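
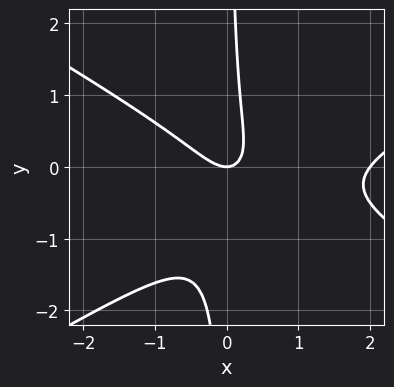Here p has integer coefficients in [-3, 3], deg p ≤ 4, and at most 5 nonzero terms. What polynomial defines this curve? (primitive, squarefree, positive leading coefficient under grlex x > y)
x^3 - 3*x*y^2 - 2*x^2 - 2*x*y + y

1. deg p = 3.
2. From the visible intercepts: the x-axis gridline crossings are at x ∈ {0, 2}; it meets the y-axis at y = 0 (among the integer gridlines).
3. Matching integer coefficients to the picture gives p.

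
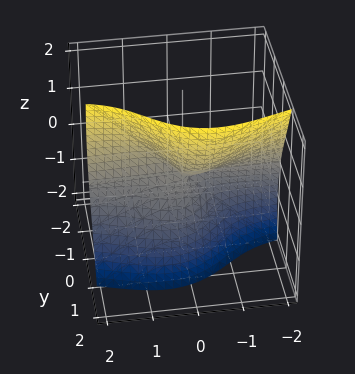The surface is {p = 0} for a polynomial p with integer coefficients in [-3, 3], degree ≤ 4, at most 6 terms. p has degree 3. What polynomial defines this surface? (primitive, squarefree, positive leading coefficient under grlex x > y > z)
3*x^2*y + 2*y^3 + y*z^2 + 2*x*z - 2*z^2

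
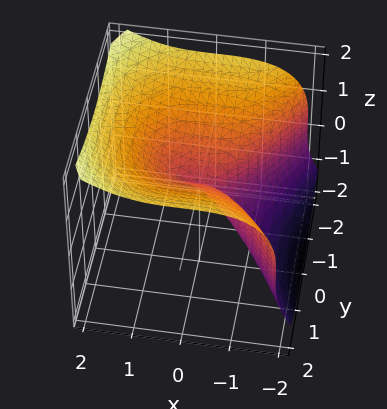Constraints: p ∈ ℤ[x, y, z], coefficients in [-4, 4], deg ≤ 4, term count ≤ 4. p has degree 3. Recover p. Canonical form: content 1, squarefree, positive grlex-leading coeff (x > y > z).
2*x^3 - 3*z^3 + 3*y^2

Degree: the shape is more complex than any degree-2 surface, so deg p = 3.
Against the integer gridlines: it crosses the z-axis at the gridline z = 0; it crosses the y-axis at the gridline y = 0.
Solving for integer coefficients yields p as stated.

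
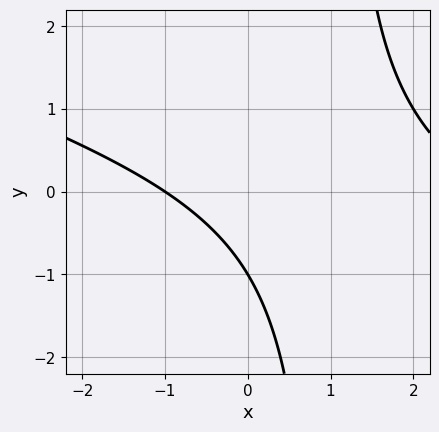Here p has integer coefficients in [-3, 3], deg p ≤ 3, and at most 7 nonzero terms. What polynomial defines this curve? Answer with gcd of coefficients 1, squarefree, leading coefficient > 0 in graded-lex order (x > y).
deg p = 2. No degree-1 curve has this shape.
From the axis intercepts and sections: one y-axis crossing is at y = -1; it meets the x-axis at x = -1 (among the integer gridlines).
Solving for integer coefficients yields p as stated.

x^2 + 3*x*y - 2*x - 3*y - 3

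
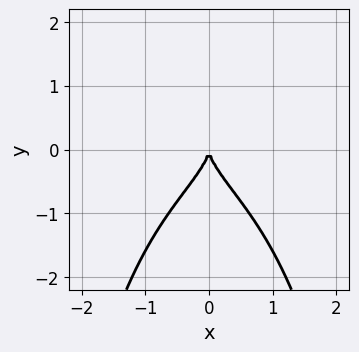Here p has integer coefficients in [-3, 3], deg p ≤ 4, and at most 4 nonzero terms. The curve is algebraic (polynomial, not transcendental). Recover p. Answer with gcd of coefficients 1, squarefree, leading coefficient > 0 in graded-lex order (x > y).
First, degree: the shape is more complex than any degree-3 curve, so deg p = 4.
Next, symmetries: mirror symmetry x ↦ −x ⇒ only even powers of x.
Then, reading off the gridlines: one y-axis crossing is at y = 0; it meets the x-axis at x = 0 (among the integer gridlines).
Finally, solving for integer coefficients yields p as stated.

2*x^2*y^2 + 2*y^3 + 3*x^2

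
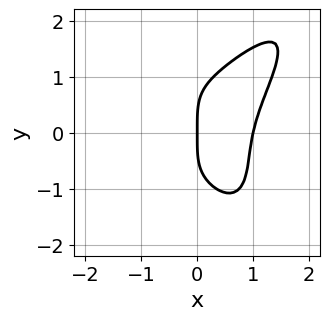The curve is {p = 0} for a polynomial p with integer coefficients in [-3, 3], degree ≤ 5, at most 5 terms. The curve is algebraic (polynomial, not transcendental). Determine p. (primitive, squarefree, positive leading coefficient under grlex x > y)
3*x^4 - 2*x^3*y - x^2*y^2 + y^4 - 3*x

First, deg p = 4. A generic line meets the curve in up to 4 points.
Next, checking where it meets the axes: the x-axis gridline crossings are at x ∈ {0, 1}; it meets the y-axis at y = 0 (among the integer gridlines).
Finally, the integer polynomial consistent with all of this is the stated p.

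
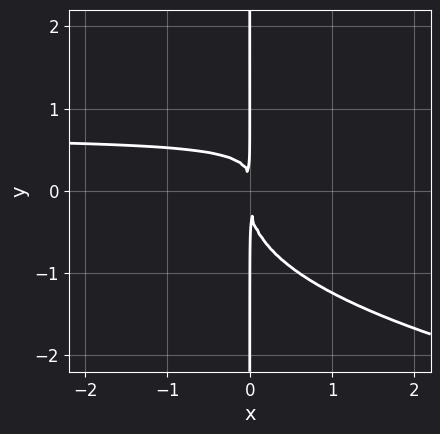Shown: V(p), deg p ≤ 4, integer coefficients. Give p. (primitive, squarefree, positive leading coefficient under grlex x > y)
3*x*y^3 - 3*x^2*y + 2*x^2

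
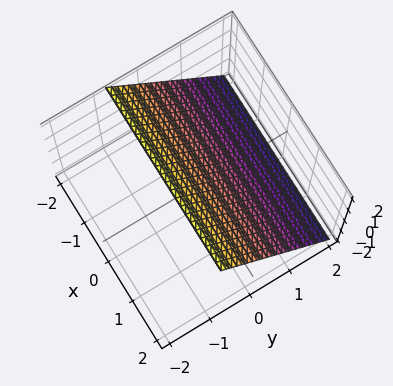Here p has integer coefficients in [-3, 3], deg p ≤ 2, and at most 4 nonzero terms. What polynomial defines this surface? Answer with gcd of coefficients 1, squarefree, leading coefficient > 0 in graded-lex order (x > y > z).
(a) deg p = 1.
(b) Checking where it meets the axes: one z-axis crossing is at z = 1; no x-intercept at any integer in the box.
(c) Assembling these constraints gives the stated polynomial.

3*y + 2*z - 2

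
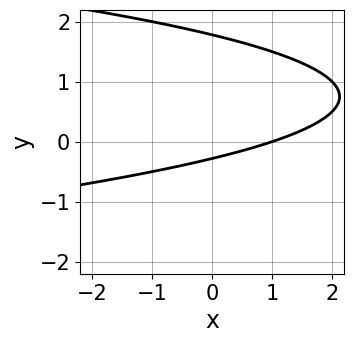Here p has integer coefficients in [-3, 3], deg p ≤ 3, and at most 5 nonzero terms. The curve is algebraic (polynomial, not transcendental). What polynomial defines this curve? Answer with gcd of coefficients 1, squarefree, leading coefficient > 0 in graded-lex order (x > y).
2*y^2 + x - 3*y - 1

1. Degree: a generic line meets the curve in up to 2 points, so deg p = 2.
2. Observable constraints: one x-axis crossing is at x = 1.
3. The integer polynomial consistent with all of this is the stated p.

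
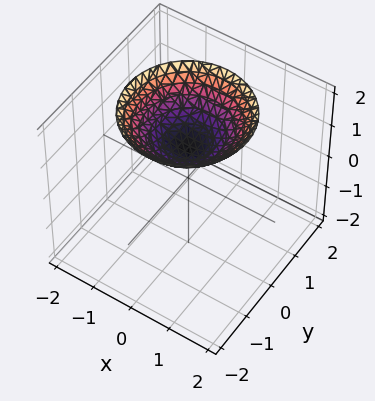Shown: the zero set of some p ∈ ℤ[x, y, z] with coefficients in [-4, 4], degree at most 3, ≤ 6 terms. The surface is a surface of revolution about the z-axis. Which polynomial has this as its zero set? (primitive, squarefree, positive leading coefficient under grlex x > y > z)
x^2 + y^2 - 2*z + 2

deg p = 2. No degree-1 surface has this shape.
Symmetry: every cross-section ⟂ z is a circle, so x, y appear only via x² + y².
Observable constraints: it misses every integer gridline on the x-axis; a circular section at z = 2 has radius between 1 and 2.
The integer polynomial consistent with all of this is the stated p. Check: (0, 0, 1) on the z-axis lies on the surface, and p(0, 0, 1) = 0. ✓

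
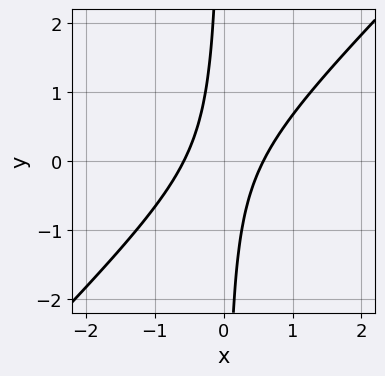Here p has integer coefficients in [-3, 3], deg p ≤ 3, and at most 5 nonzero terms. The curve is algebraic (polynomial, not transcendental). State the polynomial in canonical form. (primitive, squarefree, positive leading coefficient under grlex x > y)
First, degree: no degree-1 curve has this shape, so deg p = 2.
Next, observable constraints: no y-intercept at any integer in the box.
Finally, the integer polynomial consistent with all of this is the stated p.

3*x^2 - 3*x*y - 1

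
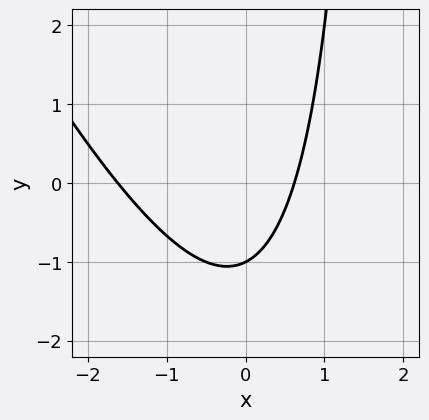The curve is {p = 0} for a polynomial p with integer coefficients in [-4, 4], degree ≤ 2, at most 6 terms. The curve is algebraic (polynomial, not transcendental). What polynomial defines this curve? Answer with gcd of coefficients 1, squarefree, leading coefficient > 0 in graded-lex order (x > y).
First, deg p = 2.
Then, against the integer gridlines: it crosses the y-axis at the gridline y = -1.
Finally, putting this together gives p.

2*x^2 + x*y + 2*x - 2*y - 2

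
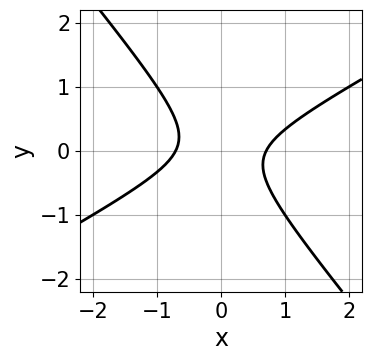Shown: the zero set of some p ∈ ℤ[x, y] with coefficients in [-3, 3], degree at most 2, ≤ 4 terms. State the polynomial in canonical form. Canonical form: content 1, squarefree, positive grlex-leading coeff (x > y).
1. deg p = 2.
2. From the visible intercepts: the curve avoids every integer y-axis point in the box.
3. Putting this together gives p.

2*x^2 - 2*x*y - 3*y^2 - 1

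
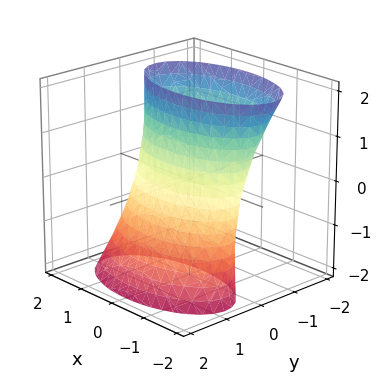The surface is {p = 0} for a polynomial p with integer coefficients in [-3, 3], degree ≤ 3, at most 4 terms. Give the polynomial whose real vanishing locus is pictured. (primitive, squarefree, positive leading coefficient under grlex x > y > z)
x^2 + 3*y^2 + 2*y*z - 2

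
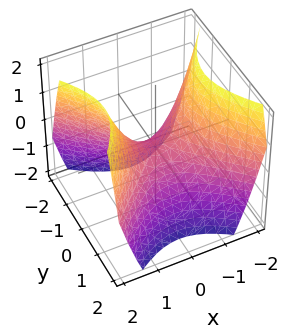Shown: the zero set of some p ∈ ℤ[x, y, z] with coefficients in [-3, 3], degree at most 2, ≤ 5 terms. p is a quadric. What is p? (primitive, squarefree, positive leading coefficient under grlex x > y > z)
x^2 - y^2 - z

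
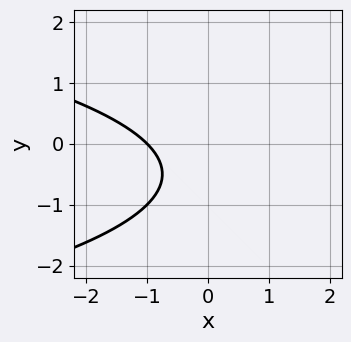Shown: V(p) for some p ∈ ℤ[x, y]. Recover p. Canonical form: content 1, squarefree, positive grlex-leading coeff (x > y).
y^2 + x + y + 1

Degree: a generic line meets the curve in up to 2 points, so deg p = 2.
From the visible intercepts: one x-axis crossing is at x = -1; the curve avoids every integer y-axis point in the box.
Putting this together gives p.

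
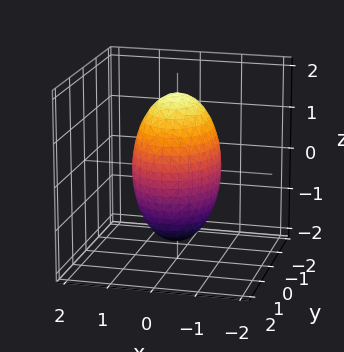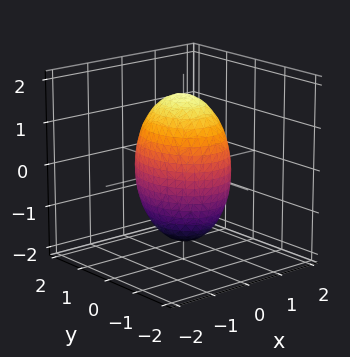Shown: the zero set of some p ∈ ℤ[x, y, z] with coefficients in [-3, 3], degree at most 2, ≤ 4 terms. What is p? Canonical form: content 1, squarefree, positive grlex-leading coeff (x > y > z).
1. deg p = 2.
2. Symmetries: it's symmetric under z → −z, forcing even powers of z; mirror symmetry x ↦ −x ⇒ only even powers of x; the y ↦ −y reflection is a symmetry, so y appears only in even powers.
3. Against the integer gridlines: the x-axis gridline crossings are at x ∈ {-1, 1}.
4. Fitting integer coefficients to these (and the overall shape) gives p.

3*x^2 + 2*y^2 + z^2 - 3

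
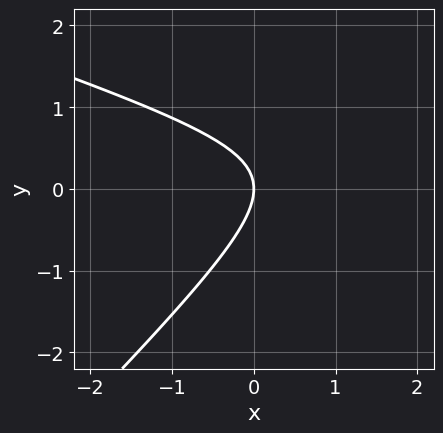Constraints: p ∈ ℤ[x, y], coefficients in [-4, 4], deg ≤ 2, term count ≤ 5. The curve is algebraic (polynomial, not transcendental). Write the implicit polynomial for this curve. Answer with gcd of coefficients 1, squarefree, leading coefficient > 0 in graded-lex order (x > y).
First, deg p = 2.
Then, checking where it meets the axes: it crosses the x-axis at the gridline x = 0; it crosses the y-axis at the gridline y = 0.
Finally, fitting integer coefficients to these (and the overall shape) gives p.

x^2 + 2*x*y - 3*y^2 - 3*x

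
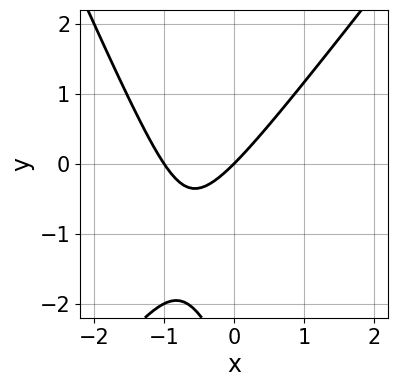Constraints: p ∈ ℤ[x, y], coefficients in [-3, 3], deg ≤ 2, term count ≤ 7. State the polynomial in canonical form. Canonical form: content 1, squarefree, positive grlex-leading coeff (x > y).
3*x^2 - x*y - y^2 + 3*x - 3*y

First, deg p = 2.
Then, from the axis intercepts and sections: among the integer gridlines, it crosses the x-axis at x ∈ {-1, 0}; it meets the y-axis at y = 0 (among the integer gridlines).
Finally, together with the visible shape, these determine p as stated.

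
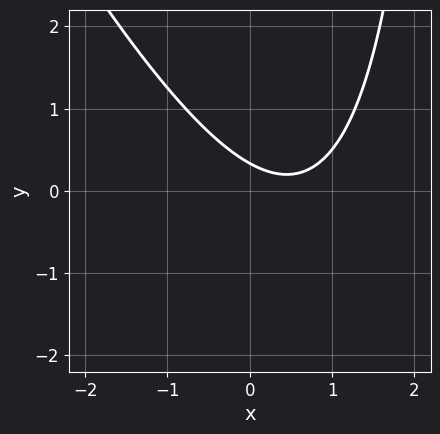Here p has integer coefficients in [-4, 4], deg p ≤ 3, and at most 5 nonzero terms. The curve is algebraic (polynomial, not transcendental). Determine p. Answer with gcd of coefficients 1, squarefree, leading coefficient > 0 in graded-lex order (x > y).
2*x^2 + x*y - 2*x - 3*y + 1

(a) Degree: the shape is more complex than any degree-1 curve, so deg p = 2.
(b) From the visible intercepts: no x-intercept at any integer in the box.
(c) Assembling these constraints gives the stated polynomial.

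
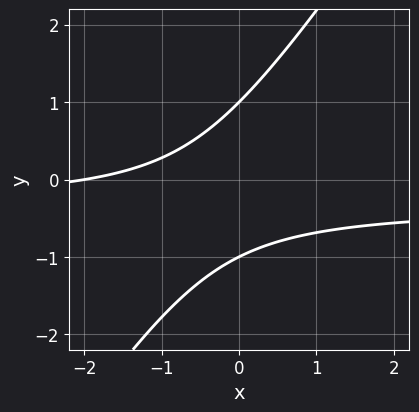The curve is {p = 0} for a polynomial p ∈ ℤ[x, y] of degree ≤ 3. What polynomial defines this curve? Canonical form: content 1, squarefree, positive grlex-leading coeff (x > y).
3*x*y - 2*y^2 + x + 2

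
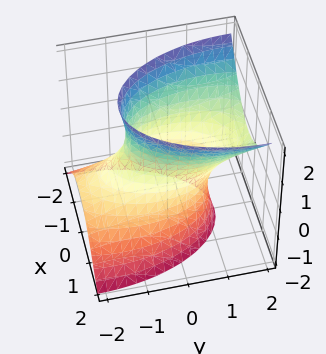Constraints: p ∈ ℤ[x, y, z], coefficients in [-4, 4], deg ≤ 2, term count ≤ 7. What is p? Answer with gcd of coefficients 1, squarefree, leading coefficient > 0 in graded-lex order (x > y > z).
3*x^2 + y^2 - 2*y*z - z^2 - 2

(a) The degree is 2 — no degree-1 surface has this shape.
(b) Checking where it meets the axes: no z-intercept at any integer in the box.
(c) Solving for integer coefficients yields p as stated.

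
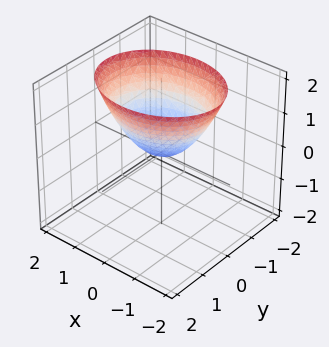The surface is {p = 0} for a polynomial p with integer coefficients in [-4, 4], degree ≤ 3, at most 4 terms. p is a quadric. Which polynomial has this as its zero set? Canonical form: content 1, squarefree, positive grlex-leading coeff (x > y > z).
First, deg p = 2.
Next, symmetries: it's symmetric under y → −y, forcing even powers of y; mirror symmetry x ↦ −x ⇒ only even powers of x.
Then, against the integer gridlines: it meets the x-axis at x = 0 (among the integer gridlines); one y-axis crossing is at y = 0.
Finally, together with the visible shape, these determine p as stated.

2*x^2 + 3*y^2 - 3*z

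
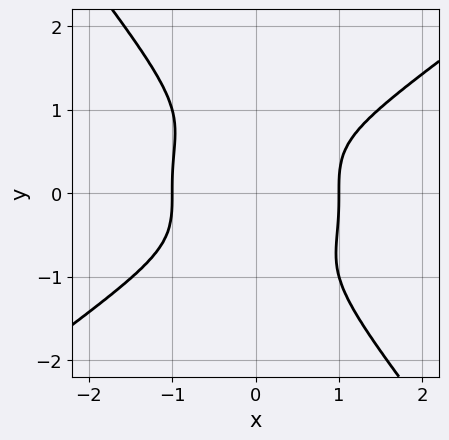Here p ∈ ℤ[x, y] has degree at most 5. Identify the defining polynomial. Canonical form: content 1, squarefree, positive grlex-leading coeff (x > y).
2*x^4 - 3*x*y^3 - 3*y^4 - 2

First, the degree is 4 — no degree-3 curve has this shape.
Next, from the axis intercepts and sections: it misses every integer gridline on the y-axis; among the integer gridlines, it crosses the x-axis at x ∈ {-1, 1}.
Finally, matching integer coefficients to the picture gives p.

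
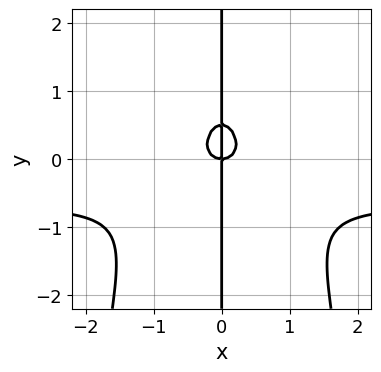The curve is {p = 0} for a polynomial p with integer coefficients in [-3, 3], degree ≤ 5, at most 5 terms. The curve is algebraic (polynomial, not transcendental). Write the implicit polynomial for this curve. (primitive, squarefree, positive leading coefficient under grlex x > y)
1. Degree: a generic line meets the curve in up to 4 points, so deg p = 4.
2. From the visible intercepts: it crosses the x-axis at the gridline x = 0; every point of the y-axis in the box is on the curve.
3. The integer polynomial consistent with all of this is the stated p.

3*x^3*y + 2*x^3 + 2*x*y^2 - x*y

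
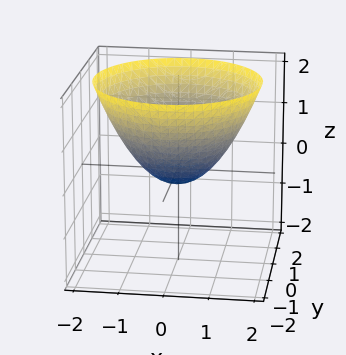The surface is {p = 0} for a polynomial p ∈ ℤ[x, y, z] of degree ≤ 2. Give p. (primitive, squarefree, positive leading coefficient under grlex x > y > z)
(a) The degree is 2 — a generic line meets the surface in up to 2 points.
(b) Symmetries: the z-axis is an axis of rotation, so x and y enter only as x² + y².
(c) Against the integer gridlines: a circular section at z = 0 has radius between 0 and 1.
(d) Assembling these constraints gives the stated polynomial.

2*x^2 + 2*y^2 - 3*z - 1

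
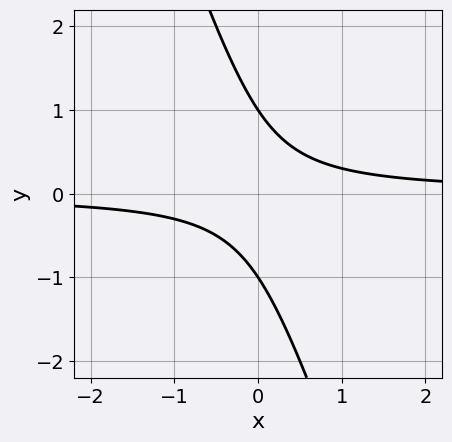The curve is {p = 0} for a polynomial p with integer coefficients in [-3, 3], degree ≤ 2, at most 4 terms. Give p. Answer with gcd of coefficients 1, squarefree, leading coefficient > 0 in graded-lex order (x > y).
(a) The degree is 2 — no degree-1 curve has this shape.
(b) Against the integer gridlines: the y-axis gridline crossings are at y ∈ {-1, 1}; it misses every integer gridline on the x-axis.
(c) Assembling these constraints gives the stated polynomial.

3*x*y + y^2 - 1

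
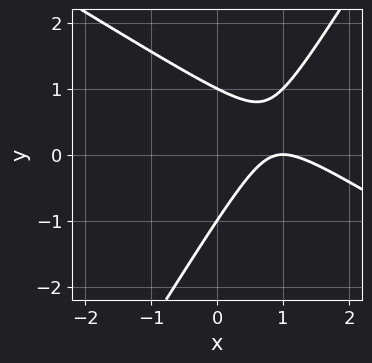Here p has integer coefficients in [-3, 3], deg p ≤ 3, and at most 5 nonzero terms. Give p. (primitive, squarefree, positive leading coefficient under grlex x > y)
x^2 + x*y - y^2 - 2*x + 1

First, degree: the shape is more complex than any degree-1 curve, so deg p = 2.
Next, against the integer gridlines: it meets the x-axis at x = 1 (among the integer gridlines); the y-axis gridline crossings are at y ∈ {-1, 1}.
Finally, together with the visible shape, these determine p as stated.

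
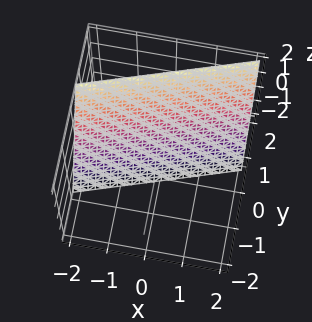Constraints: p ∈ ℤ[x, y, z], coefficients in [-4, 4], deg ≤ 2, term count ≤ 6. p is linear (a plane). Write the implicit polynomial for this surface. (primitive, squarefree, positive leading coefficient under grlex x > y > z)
1. The degree is 1 — the surface is flat (a plane).
2. Observable constraints: it crosses the z-axis at the gridline z = -2; it crosses the x-axis at the gridline x = -2.
3. The integer polynomial consistent with all of this is the stated p.

x - 3*y + z + 2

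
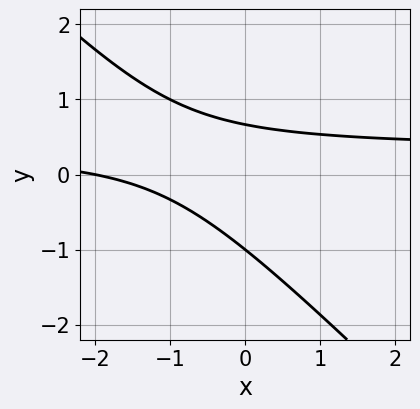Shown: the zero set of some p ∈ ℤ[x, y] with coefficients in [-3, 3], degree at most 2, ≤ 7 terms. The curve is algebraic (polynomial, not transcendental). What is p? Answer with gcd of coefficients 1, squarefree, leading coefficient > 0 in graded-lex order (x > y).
3*x*y + 3*y^2 - x + y - 2

deg p = 2. No degree-1 curve has this shape.
Observable constraints: it meets the x-axis at x = -2 (among the integer gridlines); one y-axis crossing is at y = -1.
Fitting integer coefficients to these (and the overall shape) gives p.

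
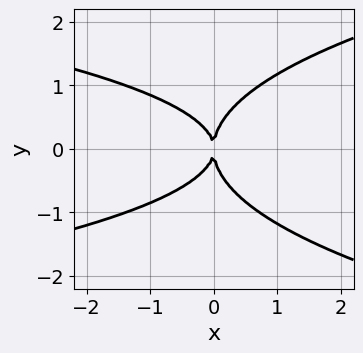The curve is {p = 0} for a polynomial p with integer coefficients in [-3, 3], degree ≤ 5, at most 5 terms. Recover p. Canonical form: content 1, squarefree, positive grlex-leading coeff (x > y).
1. deg p = 4. The shape is more complex than any degree-3 curve.
2. Symmetries: it's symmetric under y → −y, forcing even powers of y.
3. From the visible intercepts: it crosses the y-axis at the gridline y = 0; it crosses the x-axis at the gridline x = 0.
4. Matching integer coefficients to the picture gives p.

3*y^4 - 2*x*y^2 - 3*x^2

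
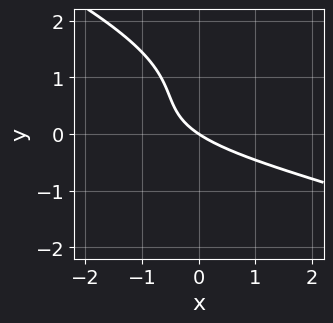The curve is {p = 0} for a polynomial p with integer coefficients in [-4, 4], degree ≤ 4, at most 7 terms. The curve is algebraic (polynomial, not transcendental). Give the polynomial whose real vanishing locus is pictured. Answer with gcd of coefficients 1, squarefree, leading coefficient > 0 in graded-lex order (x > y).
1. The degree is 3 — a generic line meets the curve in up to 3 points.
2. From the axis intercepts and sections: one y-axis crossing is at y = 0; it meets the x-axis at x = 0 (among the integer gridlines).
3. Solving for integer coefficients yields p as stated.

x*y^2 + 2*y^3 - 3*y^2 + 2*x + 3*y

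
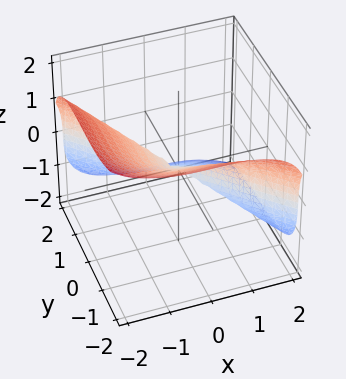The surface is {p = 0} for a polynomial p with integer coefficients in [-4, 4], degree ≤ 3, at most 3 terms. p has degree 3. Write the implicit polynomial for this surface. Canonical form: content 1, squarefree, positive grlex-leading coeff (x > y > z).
(a) deg p = 3. A generic line meets the surface in up to 3 points.
(b) From the axis intercepts and sections: it meets the x-axis at x = 0 (among the integer gridlines); it meets the y-axis at y = 0 (among the integer gridlines).
(c) Assembling these constraints gives the stated polynomial.

x^3 + y^3 + 2*z^3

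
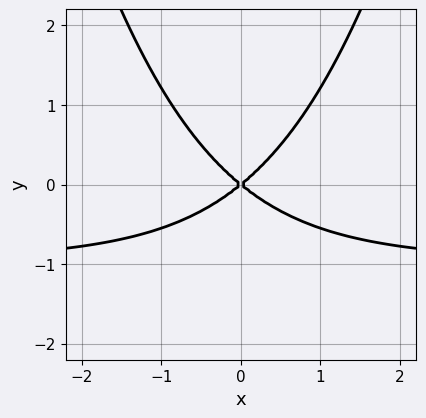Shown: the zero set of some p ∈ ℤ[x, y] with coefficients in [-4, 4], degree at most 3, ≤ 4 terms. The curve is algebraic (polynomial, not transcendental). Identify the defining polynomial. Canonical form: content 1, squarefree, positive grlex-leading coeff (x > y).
2*x^2*y + 2*x^2 - 3*y^2

Degree: the shape is more complex than any degree-2 curve, so deg p = 3.
Symmetries: it's symmetric under x → −x, forcing even powers of x.
From the axis intercepts and sections: one x-axis crossing is at x = 0; it crosses the y-axis at the gridline y = 0.
These observations pin down the coefficients.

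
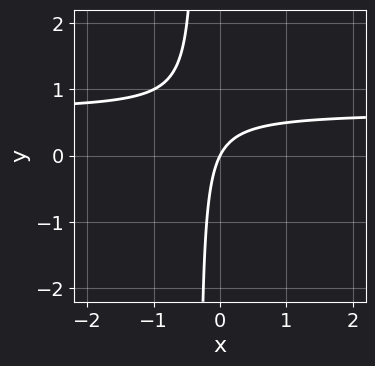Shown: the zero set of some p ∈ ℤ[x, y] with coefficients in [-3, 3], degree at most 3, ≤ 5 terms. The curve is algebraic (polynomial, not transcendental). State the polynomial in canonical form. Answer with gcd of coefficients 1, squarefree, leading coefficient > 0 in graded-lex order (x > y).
3*x*y - 2*x + y

First, deg p = 2. The shape is more complex than any degree-1 curve.
Then, checking where it meets the axes: one y-axis crossing is at y = 0; one x-axis crossing is at x = 0.
Finally, putting this together gives p.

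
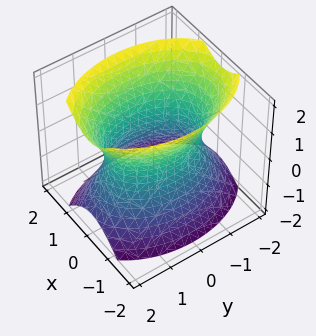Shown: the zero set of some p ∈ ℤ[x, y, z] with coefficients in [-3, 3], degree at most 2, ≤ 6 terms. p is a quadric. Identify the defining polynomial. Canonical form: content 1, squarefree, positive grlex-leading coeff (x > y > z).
Degree: an hourglass — one-sheet hyperboloid; a quadric, so deg p = 2.
Symmetries: the x ↦ −x reflection is a symmetry, so x appears only in even powers; mirror symmetry y ↦ −y ⇒ only even powers of y; mirror symmetry z ↦ −z ⇒ only even powers of z.
Against the integer gridlines: the x-axis gridline crossings are at x ∈ {-1, 1}; it misses every integer gridline on the z-axis.
Fitting integer coefficients to these (and the overall shape) gives p.

2*x^2 + y^2 - z^2 - 2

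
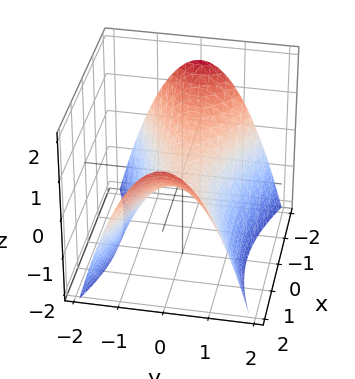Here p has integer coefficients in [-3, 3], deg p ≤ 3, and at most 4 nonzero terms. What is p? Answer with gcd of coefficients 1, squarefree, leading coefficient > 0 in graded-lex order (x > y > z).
x^2 - 3*y^2 - 3*z

Degree: a saddle surface; a quadric, so deg p = 2.
Symmetries: the x ↦ −x reflection is a symmetry, so x appears only in even powers; it's symmetric under y → −y, forcing even powers of y.
Observable constraints: one y-axis crossing is at y = 0; one z-axis crossing is at z = 0.
Assembling these constraints gives the stated polynomial.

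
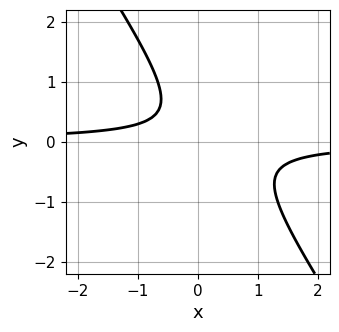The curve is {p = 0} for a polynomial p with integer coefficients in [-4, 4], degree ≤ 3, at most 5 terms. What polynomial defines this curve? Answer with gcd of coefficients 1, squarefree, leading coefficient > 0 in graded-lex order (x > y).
3*x*y + 2*y^2 - y + 1

First, degree: a generic line meets the curve in up to 2 points, so deg p = 2.
Then, against the integer gridlines: the curve avoids every integer x-axis point in the box; no y-intercept at any integer in the box.
Finally, the integer polynomial consistent with all of this is the stated p.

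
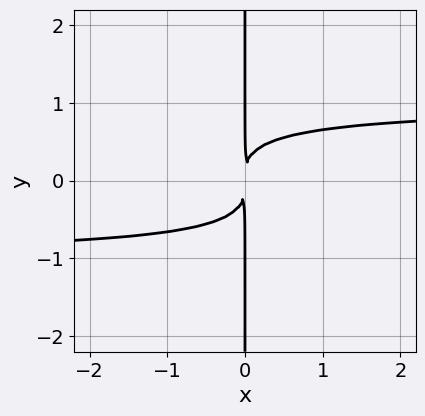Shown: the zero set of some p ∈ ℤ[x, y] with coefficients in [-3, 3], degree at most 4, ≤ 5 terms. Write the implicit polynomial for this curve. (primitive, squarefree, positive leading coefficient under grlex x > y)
(a) Degree: a generic line meets the curve in up to 4 points, so deg p = 4.
(b) From the axis intercepts and sections: every point of the y-axis in the box is on the curve.
(c) The integer polynomial consistent with all of this is the stated p.

x^2*y^2 + 2*x*y^3 - x^2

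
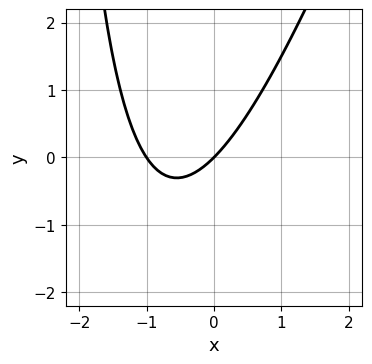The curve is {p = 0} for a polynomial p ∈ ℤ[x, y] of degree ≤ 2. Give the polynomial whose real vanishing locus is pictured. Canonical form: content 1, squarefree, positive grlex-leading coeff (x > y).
First, deg p = 2. No degree-1 curve has this shape.
Next, reading off the gridlines: the x-axis gridline crossings are at x ∈ {-1, 0}; it crosses the y-axis at the gridline y = 0.
Finally, putting this together gives p.

3*x^2 - x*y + 3*x - 3*y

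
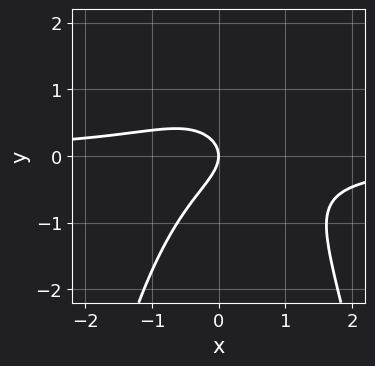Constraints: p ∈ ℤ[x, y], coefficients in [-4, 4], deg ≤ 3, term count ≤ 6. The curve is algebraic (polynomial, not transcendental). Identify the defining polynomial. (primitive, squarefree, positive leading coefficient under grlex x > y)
1. Degree: a generic line meets the curve in up to 3 points, so deg p = 3.
2. Checking where it meets the axes: one y-axis crossing is at y = 0; it crosses the x-axis at the gridline x = 0.
3. Assembling these constraints gives the stated polynomial.

3*x^2*y - x*y + 3*y^2 + 2*x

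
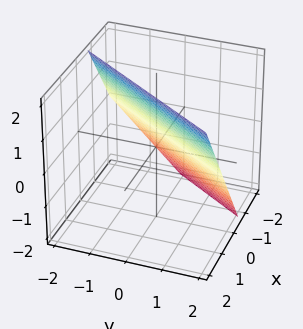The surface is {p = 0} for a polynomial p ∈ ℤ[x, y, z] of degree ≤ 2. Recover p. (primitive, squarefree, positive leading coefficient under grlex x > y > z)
3*x - 2*y - 2*z + 2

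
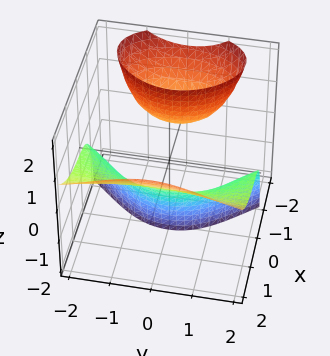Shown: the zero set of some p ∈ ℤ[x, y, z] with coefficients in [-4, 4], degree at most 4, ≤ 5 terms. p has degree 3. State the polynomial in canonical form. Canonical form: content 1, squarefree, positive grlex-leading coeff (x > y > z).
x^3 - y^2*z - 3*x*z - 1

(a) The picture has 2 separate pieces. They look like related sheets of one shape, so recover p as a whole.
(b) The degree is 3 — the shape is more complex than any degree-2 surface.
(c) From the visible intercepts: it meets the x-axis at x = 1 (among the integer gridlines); the surface avoids every integer y-axis point in the box; no z-intercept at any integer in the box.
(d) Assembling these constraints gives the stated polynomial.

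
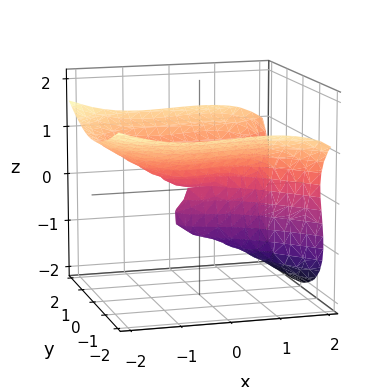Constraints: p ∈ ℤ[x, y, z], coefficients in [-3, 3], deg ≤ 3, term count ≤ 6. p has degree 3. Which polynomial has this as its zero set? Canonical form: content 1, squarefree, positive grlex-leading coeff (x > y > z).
1. The degree is 3 — the shape is more complex than any degree-2 surface.
2. From the visible intercepts: the z-axis gridline crossings are at z ∈ {-1, 0}; one x-axis crossing is at x = 0.
3. These observations pin down the coefficients.

x^3 + 3*z^3 - x*z - 3*y^2 + 3*z^2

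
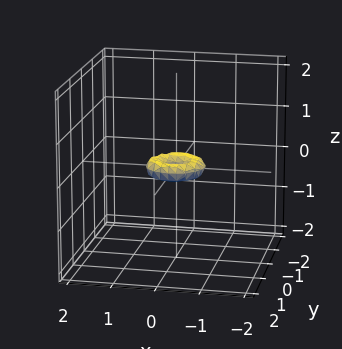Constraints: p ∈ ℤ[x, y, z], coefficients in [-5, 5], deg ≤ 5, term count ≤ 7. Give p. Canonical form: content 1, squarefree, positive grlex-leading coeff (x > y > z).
First, deg p = 4.
Then, symmetries: rotational symmetry about the z-axis ⇒ p depends on x, y only through x² + y².
Then, observable constraints: one y-axis crossing is at y = 0; it meets the z-axis at z = 0 (among the integer gridlines).
Finally, fitting integer coefficients to these (and the overall shape) gives p.

2*x^4 + 4*x^2*y^2 + 2*y^4 - x^2 - y^2 + 3*z^2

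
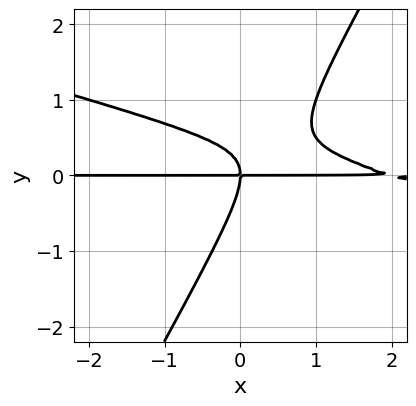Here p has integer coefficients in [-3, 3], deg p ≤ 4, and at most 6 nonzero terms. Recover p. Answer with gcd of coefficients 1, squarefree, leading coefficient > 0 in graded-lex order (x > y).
Degree: the shape is more complex than any degree-2 curve, so deg p = 3.
Checking where it meets the axes: the visible x-axis segment lies entirely on the curve; one y-axis crossing is at y = 0.
Putting this together gives p.

x^2*y + 3*x*y^2 - 2*y^3 - 2*x*y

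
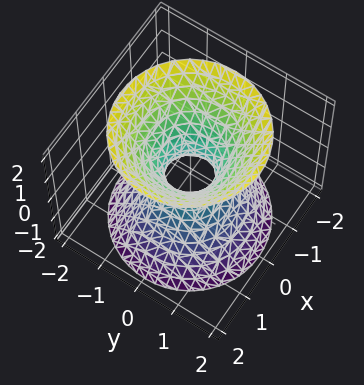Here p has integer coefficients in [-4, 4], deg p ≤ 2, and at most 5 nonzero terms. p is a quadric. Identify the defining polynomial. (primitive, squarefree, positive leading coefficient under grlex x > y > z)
3*x^2 + 3*y^2 - 2*z^2 - 1

1. The degree is 2 — one connected sheet with a waist; a quadric.
2. Symmetries: it's symmetric under z → −z, forcing even powers of z; the surface is invariant under rotation about z: p = q(x² + y², z).
3. Against the integer gridlines: it misses every integer gridline on the z-axis; a circular section at z = -2 has radius between 1 and 2.
4. These observations pin down the coefficients.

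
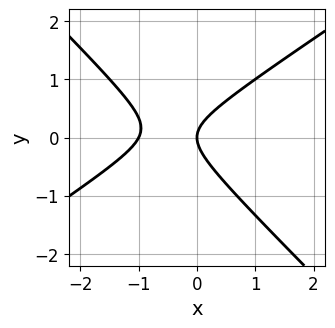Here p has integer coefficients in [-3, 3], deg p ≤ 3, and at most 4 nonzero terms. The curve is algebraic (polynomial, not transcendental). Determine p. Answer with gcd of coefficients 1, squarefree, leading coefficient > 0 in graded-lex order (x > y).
The degree is 2 — the shape is more complex than any degree-1 curve.
Against the integer gridlines: it meets the y-axis at y = 0 (among the integer gridlines); among the integer gridlines, it crosses the x-axis at x ∈ {-1, 0}.
Putting this together gives p.

2*x^2 - x*y - 3*y^2 + 2*x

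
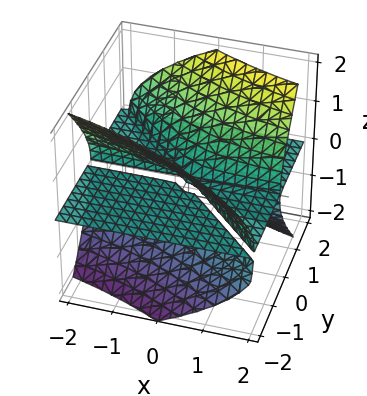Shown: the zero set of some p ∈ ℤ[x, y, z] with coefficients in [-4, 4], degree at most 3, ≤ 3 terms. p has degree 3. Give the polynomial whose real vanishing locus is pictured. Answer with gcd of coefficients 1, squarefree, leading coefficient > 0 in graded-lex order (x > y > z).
x*y*z + y^2*z - z^3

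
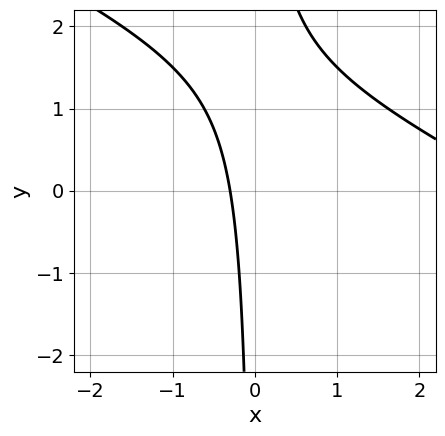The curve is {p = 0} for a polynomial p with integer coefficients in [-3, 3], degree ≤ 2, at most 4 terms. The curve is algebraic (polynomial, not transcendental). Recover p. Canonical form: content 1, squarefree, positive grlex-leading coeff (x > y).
1. The degree is 2 — no degree-1 curve has this shape.
2. From the axis intercepts and sections: the curve avoids every integer y-axis point in the box.
3. Putting this together gives p.

x^2 + 2*x*y - 3*x - 1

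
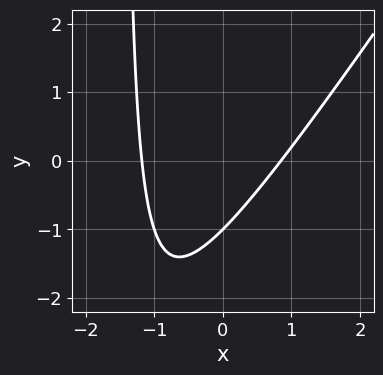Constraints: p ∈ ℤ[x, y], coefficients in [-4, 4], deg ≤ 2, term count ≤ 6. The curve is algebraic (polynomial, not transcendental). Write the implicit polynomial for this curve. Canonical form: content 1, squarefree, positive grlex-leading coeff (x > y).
3*x^2 - 2*x*y + x - 3*y - 3

The degree is 2 — no degree-1 curve has this shape.
Checking where it meets the axes: it meets the y-axis at y = -1 (among the integer gridlines).
These observations pin down the coefficients.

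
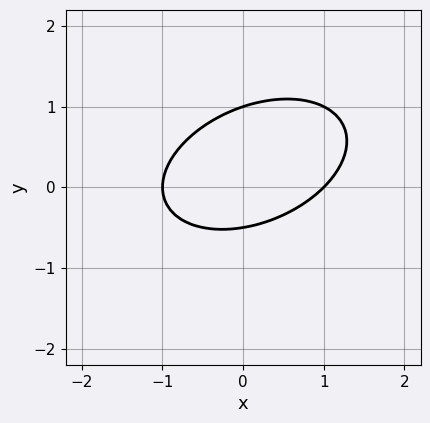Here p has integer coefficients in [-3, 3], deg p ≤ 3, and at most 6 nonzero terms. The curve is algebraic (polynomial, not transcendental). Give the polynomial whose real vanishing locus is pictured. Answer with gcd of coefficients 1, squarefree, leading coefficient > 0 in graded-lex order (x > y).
x^2 - x*y + 2*y^2 - y - 1

(a) Degree: a generic line meets the curve in up to 2 points, so deg p = 2.
(b) Observable constraints: it meets the y-axis at y = 1 (among the integer gridlines); among the integer gridlines, it crosses the x-axis at x ∈ {-1, 1}.
(c) Together with the visible shape, these determine p as stated.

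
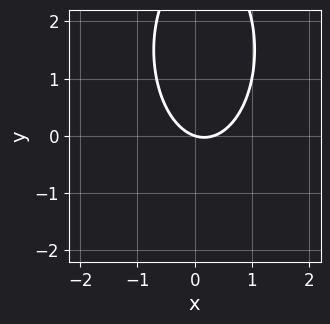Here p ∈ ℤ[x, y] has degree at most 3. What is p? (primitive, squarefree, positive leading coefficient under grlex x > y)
3*x^2 + y^2 - x - 3*y

1. Degree: a generic line meets the curve in up to 2 points, so deg p = 2.
2. From the visible intercepts: it meets the y-axis at y = 0 (among the integer gridlines); it meets the x-axis at x = 0 (among the integer gridlines).
3. These observations pin down the coefficients.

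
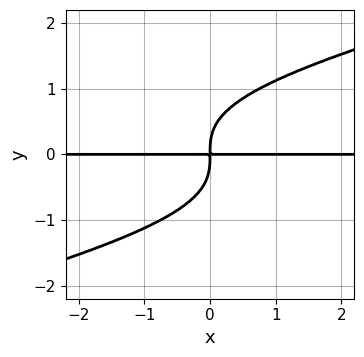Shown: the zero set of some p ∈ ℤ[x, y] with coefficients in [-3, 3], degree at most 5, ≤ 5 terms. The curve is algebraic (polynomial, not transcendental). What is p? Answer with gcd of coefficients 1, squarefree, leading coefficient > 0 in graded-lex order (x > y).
x*y^3 - 3*y^4 + 3*x*y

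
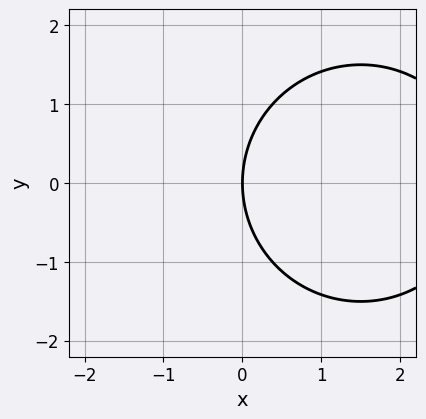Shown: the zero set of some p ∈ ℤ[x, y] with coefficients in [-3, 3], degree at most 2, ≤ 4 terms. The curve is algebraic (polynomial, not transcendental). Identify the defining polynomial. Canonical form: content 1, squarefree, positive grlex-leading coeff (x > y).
x^2 + y^2 - 3*x

First, the degree is 2 — the shape is more complex than any degree-1 curve.
Then, symmetries: it's symmetric under y → −y, forcing even powers of y.
Next, from the axis intercepts and sections: it meets the y-axis at y = 0 (among the integer gridlines); it meets the x-axis at x = 0 (among the integer gridlines).
Finally, the integer polynomial consistent with all of this is the stated p.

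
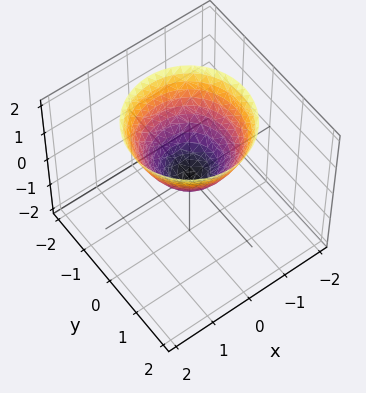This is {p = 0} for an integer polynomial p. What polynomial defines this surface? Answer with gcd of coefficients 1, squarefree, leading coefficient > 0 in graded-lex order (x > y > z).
Degree: a single bowl opening along one axis; a quadric, so deg p = 2.
Symmetry: the z-axis is an axis of rotation, so x and y enter only as x² + y².
From the visible intercepts: one z-axis crossing is at z = 0; it crosses the y-axis at the gridline y = 0; a circular section at z = 2 has radius between 1 and 2; one x-axis crossing is at x = 0.
Assembling these constraints gives the stated polynomial.

x^2 + y^2 - z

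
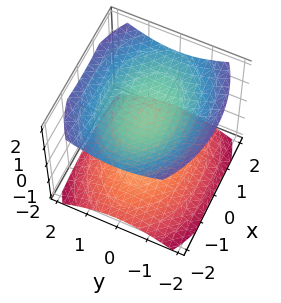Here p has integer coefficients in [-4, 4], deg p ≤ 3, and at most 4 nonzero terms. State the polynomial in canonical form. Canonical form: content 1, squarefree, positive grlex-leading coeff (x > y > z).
x^2 + 2*y^2 - 3*z^2 + 3

First, the picture has 2 separate pieces. They look like related sheets of one shape, so recover p as a whole.
Next, degree: two separate bowl-shaped sheets opening away from each other; a quadric, so deg p = 2.
Next, symmetries: mirror symmetry z ↦ −z ⇒ only even powers of z; mirror symmetry x ↦ −x ⇒ only even powers of x; mirror symmetry y ↦ −y ⇒ only even powers of y.
Then, observable constraints: it misses every integer gridline on the y-axis; it misses every integer gridline on the x-axis; the z-axis gridline crossings are at z ∈ {-1, 1}.
Finally, fitting integer coefficients to these (and the overall shape) gives p.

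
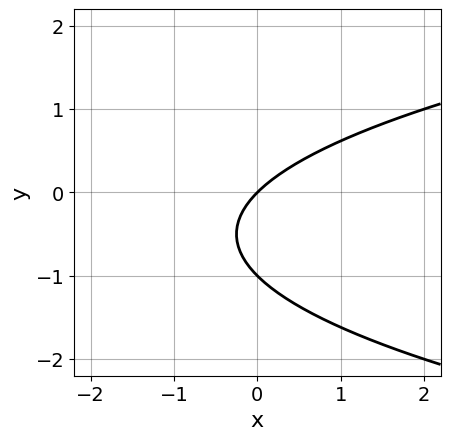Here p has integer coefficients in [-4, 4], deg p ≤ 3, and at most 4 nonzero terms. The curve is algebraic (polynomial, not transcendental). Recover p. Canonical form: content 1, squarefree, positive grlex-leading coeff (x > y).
y^2 - x + y

1. The degree is 2 — the shape is more complex than any degree-1 curve.
2. Observable constraints: it crosses the x-axis at the gridline x = 0; among the integer gridlines, it crosses the y-axis at y ∈ {-1, 0}.
3. Together with the visible shape, these determine p as stated.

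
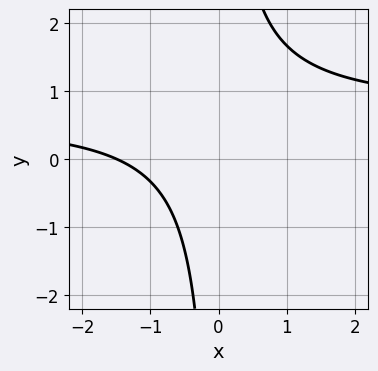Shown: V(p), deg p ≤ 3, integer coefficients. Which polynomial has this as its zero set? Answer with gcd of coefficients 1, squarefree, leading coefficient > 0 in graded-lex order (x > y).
1. The degree is 2 — the shape is more complex than any degree-1 curve.
2. Observable constraints: the curve avoids every integer y-axis point in the box.
3. Together with the visible shape, these determine p as stated.

3*x*y - 2*x - 3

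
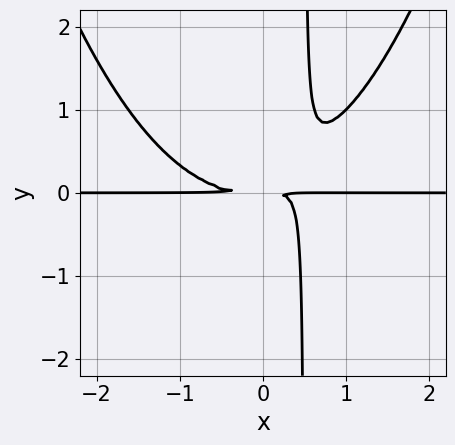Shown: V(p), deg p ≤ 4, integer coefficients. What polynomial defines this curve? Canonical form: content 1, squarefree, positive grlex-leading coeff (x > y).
x^3*y - 2*x*y^2 + y^2

First, degree: no degree-3 curve has this shape, so deg p = 4.
Next, checking where it meets the axes: every point of the x-axis in the box is on the curve.
Finally, solving for integer coefficients yields p as stated.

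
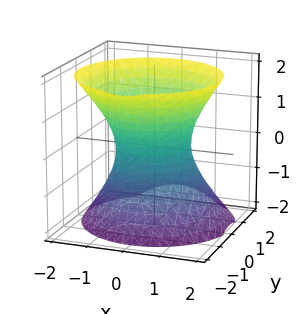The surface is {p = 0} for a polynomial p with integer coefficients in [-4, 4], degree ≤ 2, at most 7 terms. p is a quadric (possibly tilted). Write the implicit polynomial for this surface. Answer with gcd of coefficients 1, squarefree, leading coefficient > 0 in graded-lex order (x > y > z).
3*x^2 + 3*y^2 + y*z - 2*z^2 - 3

First, degree: the shape is more complex than any degree-1 surface, so deg p = 2.
Then, reading off the gridlines: the y-axis gridline crossings are at y ∈ {-1, 1}; among the integer gridlines, it crosses the x-axis at x ∈ {-1, 1}; it misses every integer gridline on the z-axis.
Finally, matching integer coefficients to the picture gives p.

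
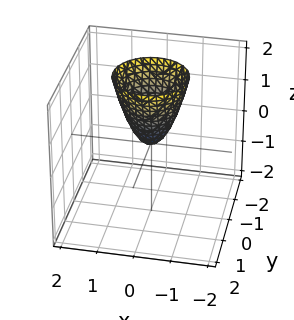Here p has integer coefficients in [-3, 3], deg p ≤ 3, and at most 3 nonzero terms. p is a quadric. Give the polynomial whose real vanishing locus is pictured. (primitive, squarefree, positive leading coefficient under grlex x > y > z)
1. Degree: a paraboloid; a quadric, so deg p = 2.
2. Symmetries: rotational symmetry about the z-axis ⇒ p depends on x, y only through x² + y².
3. From the axis intercepts and sections: a circular section at z = 1 has radius between 0 and 1; one y-axis crossing is at y = 0; it crosses the x-axis at the gridline x = 0.
4. These observations pin down the coefficients.

2*x^2 + 2*y^2 - z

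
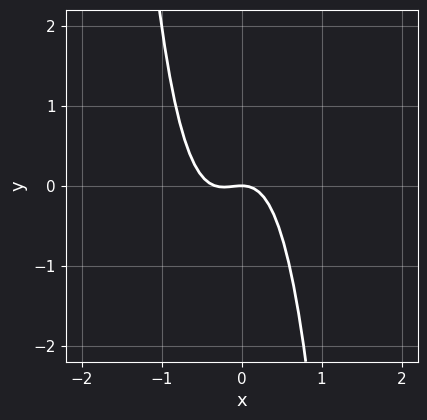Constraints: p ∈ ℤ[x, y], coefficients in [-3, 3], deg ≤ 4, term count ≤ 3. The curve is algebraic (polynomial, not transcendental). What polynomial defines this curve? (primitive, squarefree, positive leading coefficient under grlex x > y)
3*x^3 + x^2 + y

The degree is 3 — a generic line meets the curve in up to 3 points.
Checking where it meets the axes: it crosses the x-axis at the gridline x = 0; it crosses the y-axis at the gridline y = 0.
The integer polynomial consistent with all of this is the stated p.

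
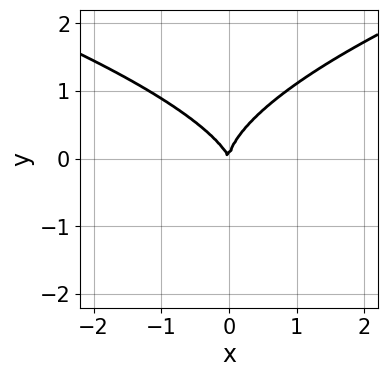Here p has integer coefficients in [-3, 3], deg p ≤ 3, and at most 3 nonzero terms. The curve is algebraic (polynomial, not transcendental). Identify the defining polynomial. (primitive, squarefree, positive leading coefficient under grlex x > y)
1. deg p = 3. A generic line meets the curve in up to 3 points.
2. Reading off the gridlines: it crosses the x-axis at the gridline x = 0; it meets the y-axis at y = 0 (among the integer gridlines).
3. The integer polynomial consistent with all of this is the stated p.

3*y^3 - 3*x^2 - x*y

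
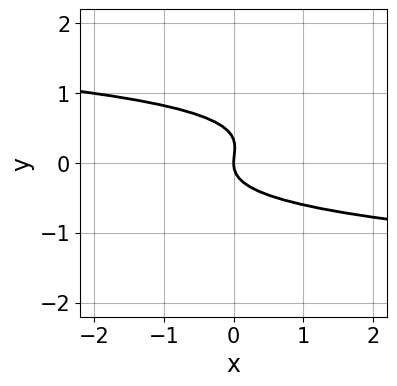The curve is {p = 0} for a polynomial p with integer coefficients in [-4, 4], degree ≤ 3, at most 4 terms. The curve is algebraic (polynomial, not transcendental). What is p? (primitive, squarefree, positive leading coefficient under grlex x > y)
1. The degree is 3 — no degree-2 curve has this shape.
2. Observable constraints: it crosses the x-axis at the gridline x = 0; it crosses the y-axis at the gridline y = 0.
3. These observations pin down the coefficients.

3*y^3 - y^2 + x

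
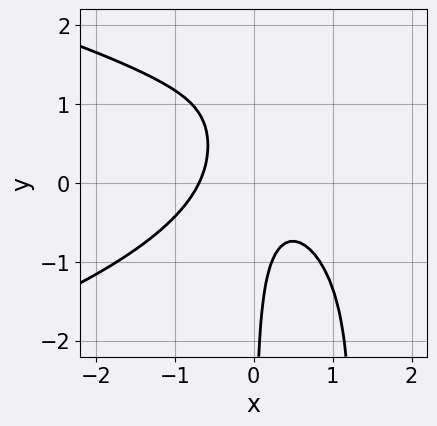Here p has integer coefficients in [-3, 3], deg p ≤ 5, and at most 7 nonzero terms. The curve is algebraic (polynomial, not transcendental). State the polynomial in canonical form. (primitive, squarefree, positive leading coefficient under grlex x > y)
1. The degree is 4 — no degree-3 curve has this shape.
2. Against the integer gridlines: no y-intercept at any integer in the box.
3. These observations pin down the coefficients.

2*x^2*y^2 + 3*x^3 - 2*x*y^2 + 3*x*y + 1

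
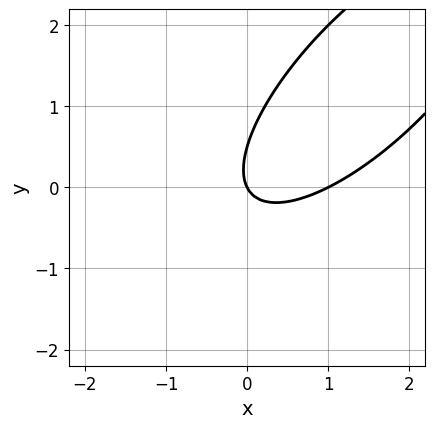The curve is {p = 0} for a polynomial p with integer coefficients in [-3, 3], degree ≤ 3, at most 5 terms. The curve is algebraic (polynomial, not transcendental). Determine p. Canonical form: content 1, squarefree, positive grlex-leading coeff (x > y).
First, the degree is 2 — a generic line meets the curve in up to 2 points.
Next, observable constraints: the x-axis gridline crossings are at x ∈ {0, 1}; one y-axis crossing is at y = 0.
Finally, together with the visible shape, these determine p as stated.

2*x^2 - 3*x*y + 2*y^2 - 2*x - y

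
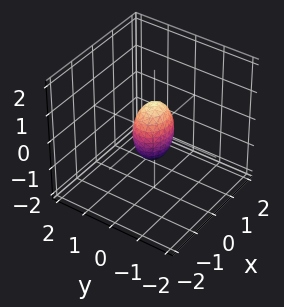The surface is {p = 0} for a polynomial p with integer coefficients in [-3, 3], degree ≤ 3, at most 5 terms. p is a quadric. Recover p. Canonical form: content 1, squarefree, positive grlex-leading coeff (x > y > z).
2*x^2 + 3*y^2 + z^2 - 1

Degree: a closed, bounded, convex surface; a quadric, so deg p = 2.
Symmetries: mirror symmetry y ↦ −y ⇒ only even powers of y; the x ↦ −x reflection is a symmetry, so x appears only in even powers; mirror symmetry z ↦ −z ⇒ only even powers of z.
Observable constraints: among the integer gridlines, it crosses the z-axis at z ∈ {-1, 1}.
Solving for integer coefficients yields p as stated.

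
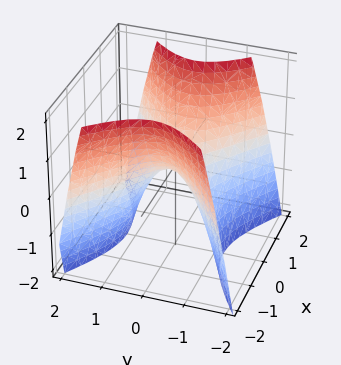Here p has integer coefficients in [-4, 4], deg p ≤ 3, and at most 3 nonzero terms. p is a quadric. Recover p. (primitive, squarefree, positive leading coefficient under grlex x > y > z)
First, deg p = 2. A hyperbolic paraboloid; a quadric.
Then, symmetries: mirror symmetry x ↦ −x ⇒ only even powers of x; it's symmetric under y → −y, forcing even powers of y.
Next, checking where it meets the axes: it meets the y-axis at y = 0 (among the integer gridlines); it crosses the x-axis at the gridline x = 0.
Finally, putting this together gives p.

2*x^2 - 3*y^2 - 2*z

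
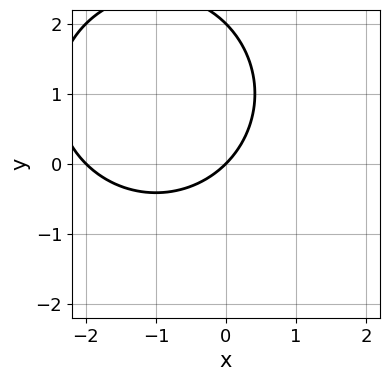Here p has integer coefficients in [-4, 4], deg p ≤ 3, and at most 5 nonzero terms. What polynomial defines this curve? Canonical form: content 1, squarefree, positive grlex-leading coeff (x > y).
x^2 + y^2 + 2*x - 2*y

First, degree: the shape is more complex than any degree-1 curve, so deg p = 2.
Then, reading off the gridlines: among the integer gridlines, it crosses the y-axis at y ∈ {0, 2}; the x-axis gridline crossings are at x ∈ {-2, 0}.
Finally, fitting integer coefficients to these (and the overall shape) gives p.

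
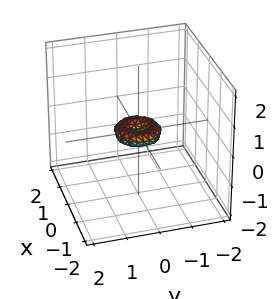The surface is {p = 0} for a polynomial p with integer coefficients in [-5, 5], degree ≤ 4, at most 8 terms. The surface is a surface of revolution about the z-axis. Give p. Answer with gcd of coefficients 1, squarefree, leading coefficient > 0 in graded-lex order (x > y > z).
2*x^4 + 4*x^2*y^2 + 2*y^4 - x^2 - y^2 + 3*z^2

The degree is 4 — a generic line meets the surface in up to 4 points.
By symmetry, the z-axis is an axis of rotation, so x and y enter only as x² + y².
Observable constraints: it meets the y-axis at y = 0 (among the integer gridlines); a circular section at z = 0 has radius between 0 and 1; it meets the z-axis at z = 0 (among the integer gridlines).
Together with the visible shape, these determine p as stated.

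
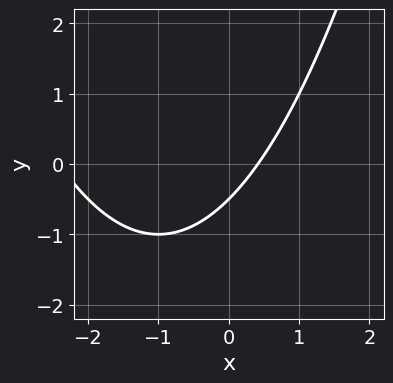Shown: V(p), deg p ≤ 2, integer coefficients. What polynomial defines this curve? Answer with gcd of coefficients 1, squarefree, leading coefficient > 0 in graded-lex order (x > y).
x^2 + 2*x - 2*y - 1

deg p = 2. A generic line meets the curve in up to 2 points.
Solving for integer coefficients yields p as stated.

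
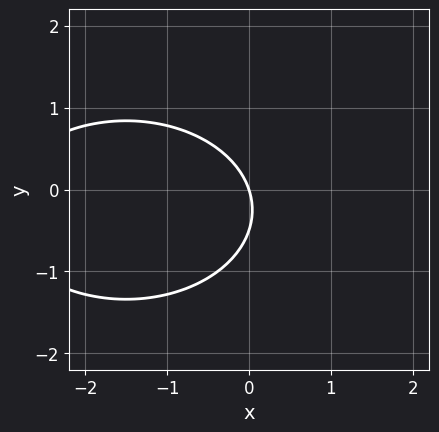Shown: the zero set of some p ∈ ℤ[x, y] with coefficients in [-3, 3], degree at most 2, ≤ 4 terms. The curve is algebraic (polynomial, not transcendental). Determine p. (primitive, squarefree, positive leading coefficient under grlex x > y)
x^2 + 2*y^2 + 3*x + y

deg p = 2. No degree-1 curve has this shape.
Reading off the gridlines: it meets the x-axis at x = 0 (among the integer gridlines); one y-axis crossing is at y = 0.
Putting this together gives p.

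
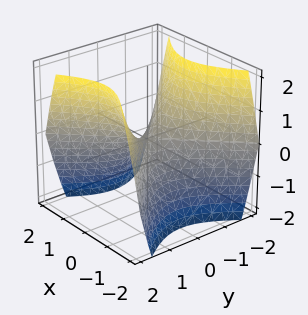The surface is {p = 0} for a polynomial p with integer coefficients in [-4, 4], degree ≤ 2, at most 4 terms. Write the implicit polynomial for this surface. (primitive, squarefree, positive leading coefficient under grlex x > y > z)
x^2 - y^2 + z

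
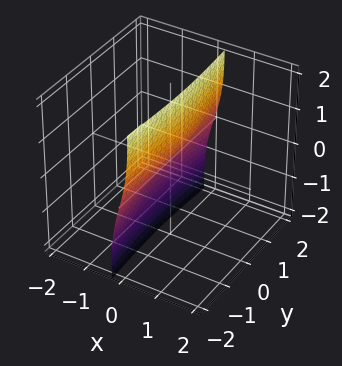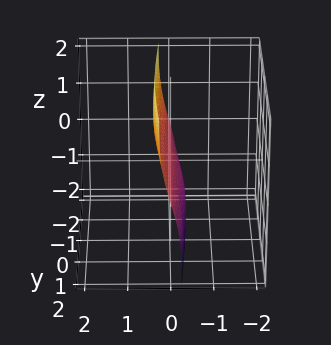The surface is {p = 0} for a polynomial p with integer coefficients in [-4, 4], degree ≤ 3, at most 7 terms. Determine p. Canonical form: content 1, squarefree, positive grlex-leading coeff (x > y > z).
2*x^3 + x*y^2 + 2*x*z^2 + 3*x - 2*z

(a) The degree is 3 — a generic line meets the surface in up to 3 points.
(b) Observable constraints: it meets the x-axis at x = 0 (among the integer gridlines); every point of the y-axis in the box is on the surface; it crosses the z-axis at the gridline z = 0.
(c) The integer polynomial consistent with all of this is the stated p.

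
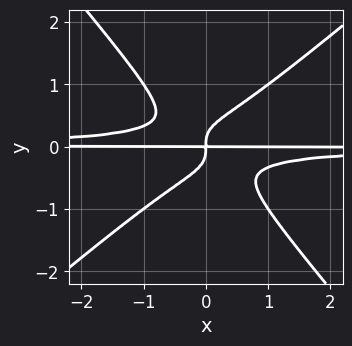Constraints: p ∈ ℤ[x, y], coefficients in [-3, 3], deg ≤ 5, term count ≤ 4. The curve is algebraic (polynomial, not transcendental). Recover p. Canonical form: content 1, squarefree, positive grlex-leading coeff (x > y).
Degree: a generic line meets the curve in up to 4 points, so deg p = 4.
From the axis intercepts and sections: every point of the x-axis in the box is on the curve.
Together with the visible shape, these determine p as stated.

3*x^2*y^2 - x*y^3 - 3*y^4 + x*y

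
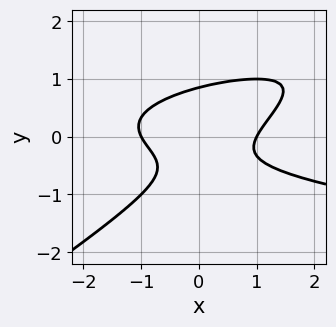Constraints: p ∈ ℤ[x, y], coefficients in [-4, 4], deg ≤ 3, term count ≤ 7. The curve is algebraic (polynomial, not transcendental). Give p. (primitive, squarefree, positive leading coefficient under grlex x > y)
(a) The degree is 3 — no degree-2 curve has this shape.
(b) Observable constraints: the x-axis gridline crossings are at x ∈ {-1, 1}.
(c) These observations pin down the coefficients.

2*x*y^2 - 3*y^3 - x^2 + y + 1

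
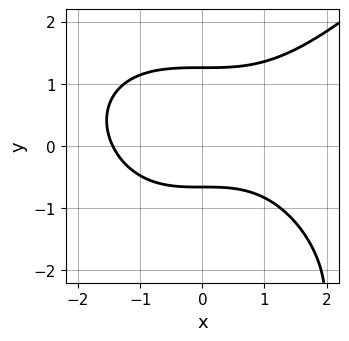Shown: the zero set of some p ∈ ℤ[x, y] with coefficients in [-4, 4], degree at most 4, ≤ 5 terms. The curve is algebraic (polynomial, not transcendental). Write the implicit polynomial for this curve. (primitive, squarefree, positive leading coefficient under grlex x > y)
x^3 - y^3 - 3*y^2 + 3*y + 3

(a) The degree is 3 — the shape is more complex than any degree-2 curve.
(b) Solving for integer coefficients yields p as stated.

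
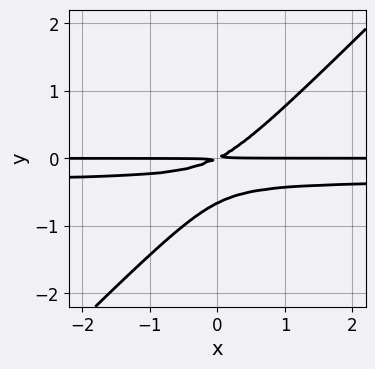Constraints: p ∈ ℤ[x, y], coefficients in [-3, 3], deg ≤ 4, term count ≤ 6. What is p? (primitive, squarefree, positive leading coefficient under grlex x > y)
3*x*y^2 - 3*y^3 + x*y - 2*y^2

1. deg p = 3. A generic line meets the curve in up to 3 points.
2. From the axis intercepts and sections: the visible x-axis segment lies entirely on the curve.
3. These observations pin down the coefficients.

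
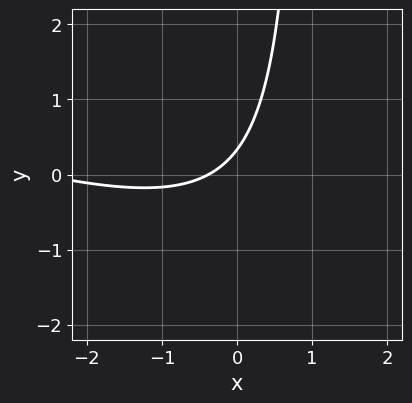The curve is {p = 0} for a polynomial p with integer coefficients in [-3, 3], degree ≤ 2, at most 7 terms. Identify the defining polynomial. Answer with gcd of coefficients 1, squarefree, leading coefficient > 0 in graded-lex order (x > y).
x^2 + 3*x*y + 3*x - 3*y + 1

1. deg p = 2. No degree-1 curve has this shape.
2. Solving for integer coefficients yields p as stated.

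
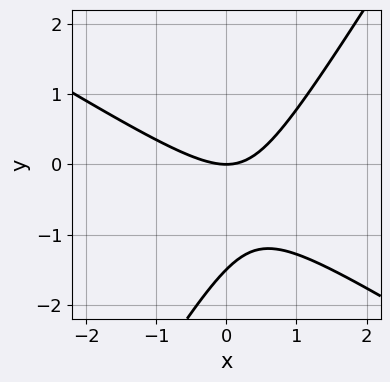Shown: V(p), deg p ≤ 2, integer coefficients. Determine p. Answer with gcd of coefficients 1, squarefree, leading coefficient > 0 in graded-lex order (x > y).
1. Degree: a generic line meets the curve in up to 2 points, so deg p = 2.
2. Checking where it meets the axes: one y-axis crossing is at y = 0; one x-axis crossing is at x = 0.
3. Matching integer coefficients to the picture gives p.

2*x^2 + 2*x*y - 2*y^2 - 3*y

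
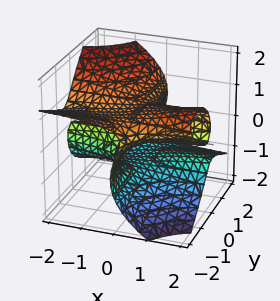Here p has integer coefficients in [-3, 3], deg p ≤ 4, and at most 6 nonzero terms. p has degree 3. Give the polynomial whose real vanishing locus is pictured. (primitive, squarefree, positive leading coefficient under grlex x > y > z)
The degree is 3 — no degree-2 surface has this shape.
Observable constraints: among the integer gridlines, it crosses the z-axis at z ∈ {-1, 0, 1}; every point of the y-axis in the box is on the surface; every point of the x-axis in the box is on the surface.
These observations pin down the coefficients.

2*x*y^2 + 3*x*y*z + 3*z^3 - 3*z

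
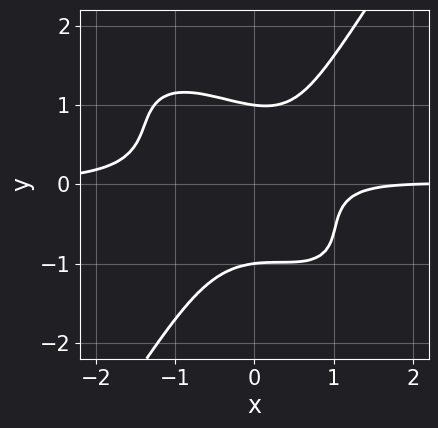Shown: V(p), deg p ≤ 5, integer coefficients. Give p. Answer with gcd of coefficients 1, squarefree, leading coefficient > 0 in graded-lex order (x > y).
3*x^3*y + 3*x^2*y^2 - 2*y^4 - x + 2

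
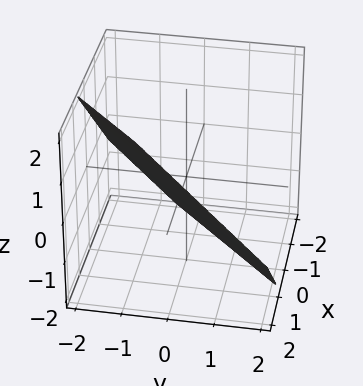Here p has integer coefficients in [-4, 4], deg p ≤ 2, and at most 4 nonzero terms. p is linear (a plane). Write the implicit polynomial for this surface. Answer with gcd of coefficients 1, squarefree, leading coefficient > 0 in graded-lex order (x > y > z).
3*x - 3*y - 3*z - 2

(a) Degree: every cross-section is a straight line — this is a plane, so deg p = 1.
(b) Solving for integer coefficients yields p as stated.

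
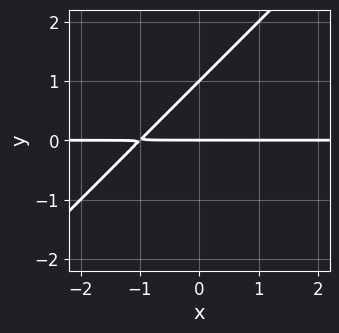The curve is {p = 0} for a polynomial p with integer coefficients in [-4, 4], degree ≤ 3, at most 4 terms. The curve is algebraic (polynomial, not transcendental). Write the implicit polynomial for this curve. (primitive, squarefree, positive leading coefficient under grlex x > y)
x*y - y^2 + y

1. Degree: a generic line meets the curve in up to 2 points, so deg p = 2.
2. Checking where it meets the axes: the y-axis gridline crossings are at y ∈ {0, 1}; the visible x-axis segment lies entirely on the curve.
3. Putting this together gives p.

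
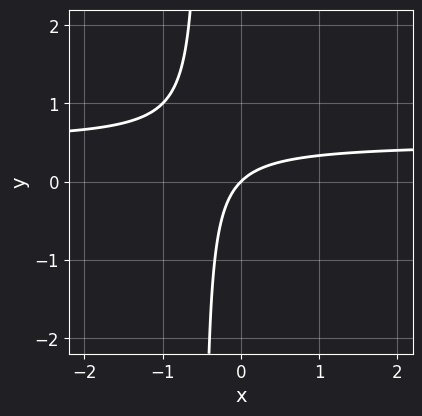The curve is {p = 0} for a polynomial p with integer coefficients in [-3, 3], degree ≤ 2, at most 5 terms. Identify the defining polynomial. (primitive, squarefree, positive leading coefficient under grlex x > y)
2*x*y - x + y

(a) deg p = 2. No degree-1 curve has this shape.
(b) From the axis intercepts and sections: it meets the x-axis at x = 0 (among the integer gridlines); one y-axis crossing is at y = 0.
(c) Together with the visible shape, these determine p as stated.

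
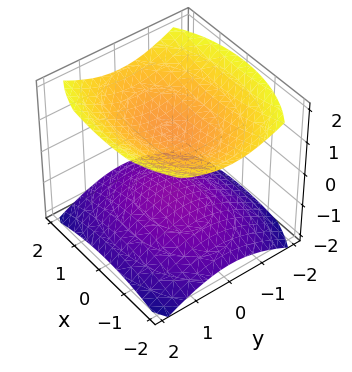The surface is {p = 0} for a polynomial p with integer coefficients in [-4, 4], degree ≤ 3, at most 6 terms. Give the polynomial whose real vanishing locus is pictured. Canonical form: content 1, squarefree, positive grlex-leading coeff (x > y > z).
x^2 + 2*y^2 - 3*z^2 + 3

(a) The picture has 2 separate pieces. Treating them together as one polynomial.
(b) deg p = 2. Two sheets facing apart; a quadric.
(c) Symmetries: the z ↦ −z reflection is a symmetry, so z appears only in even powers; the x ↦ −x reflection is a symmetry, so x appears only in even powers; mirror symmetry y ↦ −y ⇒ only even powers of y.
(d) From the visible intercepts: the z-axis gridline crossings are at z ∈ {-1, 1}; no x-intercept at any integer in the box; no y-intercept at any integer in the box.
(e) Together with the visible shape, these determine p as stated.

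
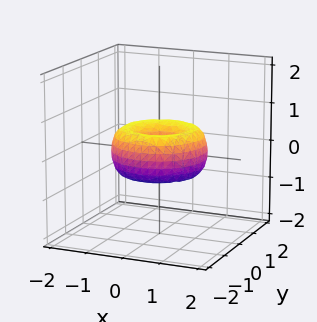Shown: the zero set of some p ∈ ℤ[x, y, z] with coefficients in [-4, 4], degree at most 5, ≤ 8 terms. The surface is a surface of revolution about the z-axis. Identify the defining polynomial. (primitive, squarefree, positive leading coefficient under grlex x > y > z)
2*x^4 + 4*x^2*y^2 + 2*y^4 - 3*x^2 - 3*y^2 + 3*z^2

(a) Degree: no degree-3 surface has this shape, so deg p = 4.
(b) Symmetries: the z-axis is an axis of rotation, so x and y enter only as x² + y².
(c) From the visible intercepts: one y-axis crossing is at y = 0; it crosses the z-axis at the gridline z = 0; it crosses the x-axis at the gridline x = 0.
(d) Fitting integer coefficients to these (and the overall shape) gives p.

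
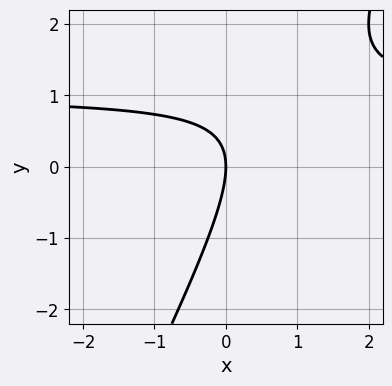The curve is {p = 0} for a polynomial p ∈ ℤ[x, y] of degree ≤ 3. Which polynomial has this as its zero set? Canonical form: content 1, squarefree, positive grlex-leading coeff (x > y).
(a) Degree: no degree-1 curve has this shape, so deg p = 2.
(b) From the visible intercepts: it crosses the x-axis at the gridline x = 0; it meets the y-axis at y = 0 (among the integer gridlines).
(c) Matching integer coefficients to the picture gives p.

2*x*y - y^2 - 2*x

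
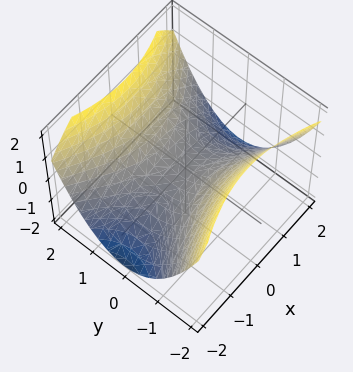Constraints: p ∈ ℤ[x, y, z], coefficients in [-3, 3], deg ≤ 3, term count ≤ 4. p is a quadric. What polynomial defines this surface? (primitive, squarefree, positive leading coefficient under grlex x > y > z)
First, the degree is 2 — a saddle surface; a quadric.
Next, symmetries: the x ↦ −x reflection is a symmetry, so x appears only in even powers; it's symmetric under y → −y, forcing even powers of y.
Next, from the visible intercepts: it crosses the y-axis at the gridline y = 0; it crosses the x-axis at the gridline x = 0; it crosses the z-axis at the gridline z = 0.
Finally, assembling these constraints gives the stated polynomial.

x^2 - 2*y^2 + 3*z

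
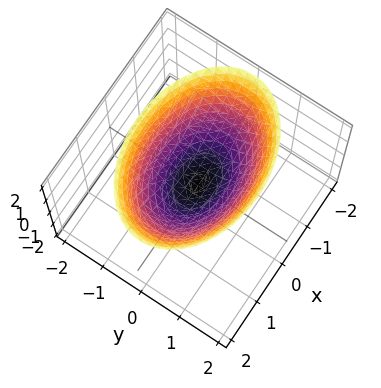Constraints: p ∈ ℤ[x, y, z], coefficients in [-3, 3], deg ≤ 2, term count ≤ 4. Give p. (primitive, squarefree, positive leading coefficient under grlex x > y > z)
x^2 + 2*y^2 - 2*z

(a) Degree: a paraboloid; a quadric, so deg p = 2.
(b) Symmetries: mirror symmetry x ↦ −x ⇒ only even powers of x; the y ↦ −y reflection is a symmetry, so y appears only in even powers.
(c) From the axis intercepts and sections: one z-axis crossing is at z = 0; one y-axis crossing is at y = 0; it meets the x-axis at x = 0 (among the integer gridlines).
(d) These observations pin down the coefficients.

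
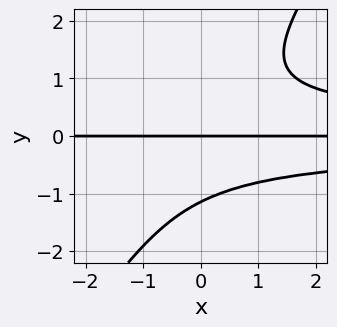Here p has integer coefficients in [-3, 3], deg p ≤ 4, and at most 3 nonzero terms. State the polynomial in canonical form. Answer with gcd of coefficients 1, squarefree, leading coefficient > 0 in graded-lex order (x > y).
3*x*y^3 - 2*y^4 - 3*y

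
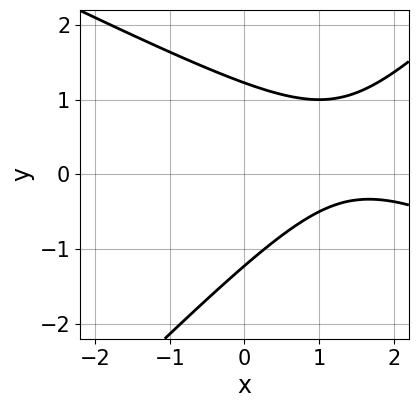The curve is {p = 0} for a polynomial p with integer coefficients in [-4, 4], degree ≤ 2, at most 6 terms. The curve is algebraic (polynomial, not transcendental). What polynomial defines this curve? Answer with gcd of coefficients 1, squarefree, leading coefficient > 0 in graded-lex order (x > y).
x^2 + x*y - 2*y^2 - 3*x + 3

First, deg p = 2. A generic line meets the curve in up to 2 points.
Next, reading off the gridlines: it misses every integer gridline on the x-axis.
Finally, the integer polynomial consistent with all of this is the stated p.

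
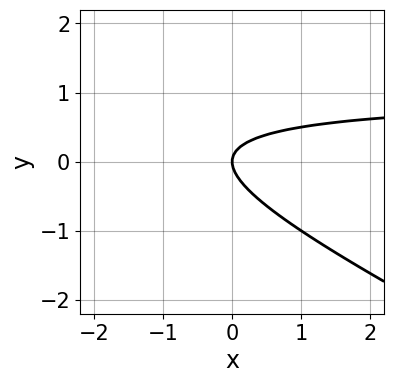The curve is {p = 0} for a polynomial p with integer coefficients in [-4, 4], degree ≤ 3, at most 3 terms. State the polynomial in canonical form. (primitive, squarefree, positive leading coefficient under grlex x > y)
(a) Degree: the shape is more complex than any degree-1 curve, so deg p = 2.
(b) Against the integer gridlines: it crosses the y-axis at the gridline y = 0; one x-axis crossing is at x = 0.
(c) Together with the visible shape, these determine p as stated.

x*y + 2*y^2 - x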